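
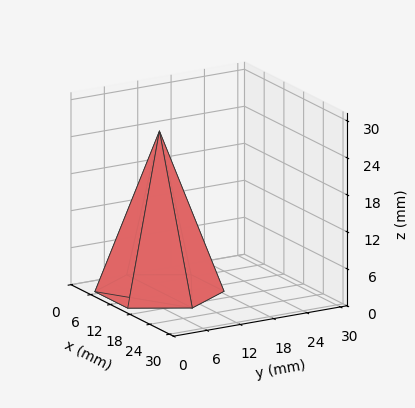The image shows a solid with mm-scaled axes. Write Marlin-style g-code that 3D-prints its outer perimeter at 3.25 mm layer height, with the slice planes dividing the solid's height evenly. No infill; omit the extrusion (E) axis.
Reading the render: the shape is a regular 6-sided pyramid, base circumscribed radius ≈ 10 mm, apex at z ≈ 26 mm (dimensions read to the nearest mm from the axis ticks). For the g-code, the solid's height is divided into equal slices at the stated Δz and each level perimeter traced with G1 moves after a G0 lift.

; perimeter-only toolpath
G21 ; units = mm
G90 ; absolute positioning
G28 ; home
; layer 1
G0 Z3.25
G0 X18.75 Y10.00
G1 X14.38 Y17.58
G1 X5.62 Y17.58
G1 X1.25 Y10.00
G1 X5.62 Y2.42
G1 X14.38 Y2.42
G1 X18.75 Y10.00
; layer 2
G0 Z6.50
G0 X17.50 Y10.00
G1 X13.75 Y16.50
G1 X6.25 Y16.50
G1 X2.50 Y10.00
G1 X6.25 Y3.50
G1 X13.75 Y3.50
G1 X17.50 Y10.00
; layer 3
G0 Z9.75
G0 X16.25 Y10.00
G1 X13.12 Y15.41
G1 X6.88 Y15.41
G1 X3.75 Y10.00
G1 X6.88 Y4.59
G1 X13.12 Y4.59
G1 X16.25 Y10.00
; layer 4
G0 Z13.00
G0 X15.00 Y10.00
G1 X12.50 Y14.33
G1 X7.50 Y14.33
G1 X5.00 Y10.00
G1 X7.50 Y5.67
G1 X12.50 Y5.67
G1 X15.00 Y10.00
; layer 5
G0 Z16.25
G0 X13.75 Y10.00
G1 X11.88 Y13.25
G1 X8.12 Y13.25
G1 X6.25 Y10.00
G1 X8.12 Y6.75
G1 X11.88 Y6.75
G1 X13.75 Y10.00
; layer 6
G0 Z19.50
G0 X12.50 Y10.00
G1 X11.25 Y12.16
G1 X8.75 Y12.16
G1 X7.50 Y10.00
G1 X8.75 Y7.83
G1 X11.25 Y7.83
G1 X12.50 Y10.00
; layer 7
G0 Z22.75
G0 X11.25 Y10.00
G1 X10.62 Y11.08
G1 X9.38 Y11.08
G1 X8.75 Y10.00
G1 X9.38 Y8.92
G1 X10.62 Y8.92
G1 X11.25 Y10.00
M2 ; end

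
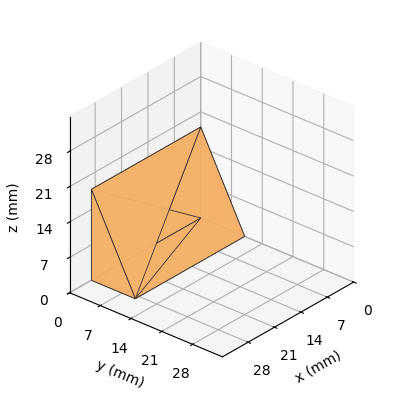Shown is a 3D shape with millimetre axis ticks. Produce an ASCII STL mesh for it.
Reading the render: the shape is a wedge (ramp): 29 × 10 mm base, rising to 18 mm along the y=0 edge and sloping linearly to z=0 at y=10 (dimensions read to the nearest mm from the axis ticks). For the STL, each face is triangulated and given an outward normal.

solid part
  facet normal 0.0000 0.0000 -1.0000
    outer loop
      vertex 29.00 10.00 0.00
      vertex 29.00 0.00 0.00
      vertex 0.00 0.00 0.00
    endloop
  endfacet
  facet normal 0.0000 0.0000 -1.0000
    outer loop
      vertex 0.00 10.00 0.00
      vertex 29.00 10.00 0.00
      vertex 0.00 0.00 0.00
    endloop
  endfacet
  facet normal 0.0000 -1.0000 0.0000
    outer loop
      vertex 0.00 0.00 0.00
      vertex 29.00 0.00 0.00
      vertex 29.00 0.00 18.00
    endloop
  endfacet
  facet normal 0.0000 -1.0000 0.0000
    outer loop
      vertex 0.00 0.00 0.00
      vertex 29.00 0.00 18.00
      vertex 0.00 0.00 18.00
    endloop
  endfacet
  facet normal 0.0000 0.8742 0.4856
    outer loop
      vertex 0.00 0.00 18.00
      vertex 29.00 0.00 18.00
      vertex 29.00 10.00 0.00
    endloop
  endfacet
  facet normal 0.0000 0.8742 0.4856
    outer loop
      vertex 0.00 0.00 18.00
      vertex 29.00 10.00 0.00
      vertex 0.00 10.00 0.00
    endloop
  endfacet
  facet normal -1.0000 0.0000 0.0000
    outer loop
      vertex 0.00 0.00 18.00
      vertex 0.00 10.00 0.00
      vertex 0.00 0.00 0.00
    endloop
  endfacet
  facet normal 1.0000 0.0000 0.0000
    outer loop
      vertex 29.00 0.00 0.00
      vertex 29.00 10.00 0.00
      vertex 29.00 0.00 18.00
    endloop
  endfacet
endsolid part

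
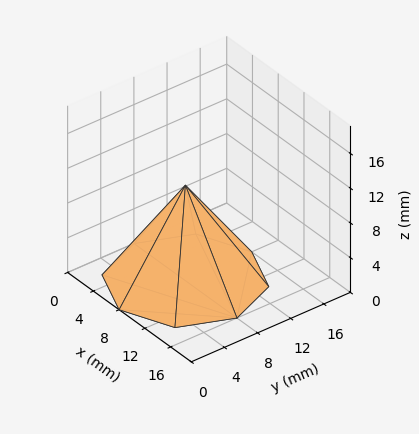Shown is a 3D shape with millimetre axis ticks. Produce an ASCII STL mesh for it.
Reading the render: the shape is a regular 8-sided pyramid, base circumscribed radius ≈ 8 mm, apex at z ≈ 11 mm (dimensions read to the nearest mm from the axis ticks). For the STL, each face is triangulated and given an outward normal.

solid part
  facet normal 0.0000 0.0000 -1.0000
    outer loop
      vertex 8.00 16.00 0.00
      vertex 13.66 13.66 0.00
      vertex 16.00 8.00 0.00
    endloop
  endfacet
  facet normal 0.0000 0.0000 -1.0000
    outer loop
      vertex 2.34 13.66 0.00
      vertex 8.00 16.00 0.00
      vertex 16.00 8.00 0.00
    endloop
  endfacet
  facet normal 0.0000 0.0000 -1.0000
    outer loop
      vertex 0.00 8.00 0.00
      vertex 2.34 13.66 0.00
      vertex 16.00 8.00 0.00
    endloop
  endfacet
  facet normal 0.0000 0.0000 -1.0000
    outer loop
      vertex 2.34 2.34 0.00
      vertex 0.00 8.00 0.00
      vertex 16.00 8.00 0.00
    endloop
  endfacet
  facet normal 0.0000 0.0000 -1.0000
    outer loop
      vertex 8.00 0.00 0.00
      vertex 2.34 2.34 0.00
      vertex 16.00 8.00 0.00
    endloop
  endfacet
  facet normal 0.0000 0.0000 -1.0000
    outer loop
      vertex 13.66 2.34 0.00
      vertex 8.00 0.00 0.00
      vertex 16.00 8.00 0.00
    endloop
  endfacet
  facet normal 0.7670 0.3171 0.5578
    outer loop
      vertex 16.00 8.00 0.00
      vertex 13.66 13.66 0.00
      vertex 8.00 8.00 11.00
    endloop
  endfacet
  facet normal 0.3171 0.7670 0.5578
    outer loop
      vertex 13.66 13.66 0.00
      vertex 8.00 16.00 0.00
      vertex 8.00 8.00 11.00
    endloop
  endfacet
  facet normal -0.3171 0.7670 0.5578
    outer loop
      vertex 8.00 16.00 0.00
      vertex 2.34 13.66 0.00
      vertex 8.00 8.00 11.00
    endloop
  endfacet
  facet normal -0.7670 0.3171 0.5578
    outer loop
      vertex 2.34 13.66 0.00
      vertex 0.00 8.00 0.00
      vertex 8.00 8.00 11.00
    endloop
  endfacet
  facet normal -0.7670 -0.3171 0.5578
    outer loop
      vertex 0.00 8.00 0.00
      vertex 2.34 2.34 0.00
      vertex 8.00 8.00 11.00
    endloop
  endfacet
  facet normal -0.3171 -0.7670 0.5578
    outer loop
      vertex 2.34 2.34 0.00
      vertex 8.00 0.00 0.00
      vertex 8.00 8.00 11.00
    endloop
  endfacet
  facet normal 0.3171 -0.7670 0.5578
    outer loop
      vertex 8.00 0.00 0.00
      vertex 13.66 2.34 0.00
      vertex 8.00 8.00 11.00
    endloop
  endfacet
  facet normal 0.7670 -0.3171 0.5578
    outer loop
      vertex 13.66 2.34 0.00
      vertex 16.00 8.00 0.00
      vertex 8.00 8.00 11.00
    endloop
  endfacet
endsolid part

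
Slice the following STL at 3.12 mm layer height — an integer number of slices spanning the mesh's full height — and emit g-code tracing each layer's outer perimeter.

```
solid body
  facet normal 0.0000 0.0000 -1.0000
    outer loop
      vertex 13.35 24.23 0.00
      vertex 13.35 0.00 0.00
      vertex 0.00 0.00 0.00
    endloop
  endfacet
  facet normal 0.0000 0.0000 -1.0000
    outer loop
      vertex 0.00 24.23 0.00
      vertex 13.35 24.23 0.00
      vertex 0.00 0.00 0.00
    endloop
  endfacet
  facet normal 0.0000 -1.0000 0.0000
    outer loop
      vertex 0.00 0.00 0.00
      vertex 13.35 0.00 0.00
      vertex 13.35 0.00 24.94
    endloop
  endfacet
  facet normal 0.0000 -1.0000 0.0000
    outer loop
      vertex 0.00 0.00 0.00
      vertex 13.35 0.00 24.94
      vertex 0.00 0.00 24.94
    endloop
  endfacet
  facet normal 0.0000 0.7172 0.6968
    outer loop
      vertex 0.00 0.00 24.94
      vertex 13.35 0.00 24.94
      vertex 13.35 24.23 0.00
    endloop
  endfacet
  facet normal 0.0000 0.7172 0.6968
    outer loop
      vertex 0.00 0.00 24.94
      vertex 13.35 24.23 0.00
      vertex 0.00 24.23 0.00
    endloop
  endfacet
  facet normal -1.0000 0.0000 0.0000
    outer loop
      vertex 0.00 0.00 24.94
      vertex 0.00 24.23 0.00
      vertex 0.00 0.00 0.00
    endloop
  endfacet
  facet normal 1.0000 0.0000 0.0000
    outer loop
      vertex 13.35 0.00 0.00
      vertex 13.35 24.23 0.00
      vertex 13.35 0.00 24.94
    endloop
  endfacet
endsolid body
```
; perimeter-only toolpath
G21 ; units = mm
G90 ; absolute positioning
G28 ; home
; layer 1
G0 Z3.12
G0 X0.00 Y0.00
G1 X13.35 Y0.00
G1 X13.35 Y21.20
G1 X0.00 Y21.20
G1 X0.00 Y0.00
; layer 2
G0 Z6.24
G0 X0.00 Y0.00
G1 X13.35 Y0.00
G1 X13.35 Y18.17
G1 X0.00 Y18.17
G1 X0.00 Y0.00
; layer 3
G0 Z9.35
G0 X0.00 Y0.00
G1 X13.35 Y0.00
G1 X13.35 Y15.14
G1 X0.00 Y15.14
G1 X0.00 Y0.00
; layer 4
G0 Z12.47
G0 X0.00 Y0.00
G1 X13.35 Y0.00
G1 X13.35 Y12.12
G1 X0.00 Y12.12
G1 X0.00 Y0.00
; layer 5
G0 Z15.59
G0 X0.00 Y0.00
G1 X13.35 Y0.00
G1 X13.35 Y9.09
G1 X0.00 Y9.09
G1 X0.00 Y0.00
; layer 6
G0 Z18.71
G0 X0.00 Y0.00
G1 X13.35 Y0.00
G1 X13.35 Y6.06
G1 X0.00 Y6.06
G1 X0.00 Y0.00
; layer 7
G0 Z21.82
G0 X0.00 Y0.00
G1 X13.35 Y0.00
G1 X13.35 Y3.03
G1 X0.00 Y3.03
G1 X0.00 Y0.00
M2 ; end

The solid is a wedge (ramp): 13.3 × 24.2 mm base, rising to 24.9 mm along the y=0 edge and sloping linearly to z=0 at y=24.2. Slicing at Δz = 3.12 mm — 8 equal slices spanning the solid's height, so layer i sits at z = i·h/8 — gives 7 non-empty perimeters. Each is a 4-segment closed polygon; G0 lifts to the layer z and rapids to the start vertex, then G1 traces the edges. The cross-section shrinks linearly with z (the slice at the apex is degenerate and omitted).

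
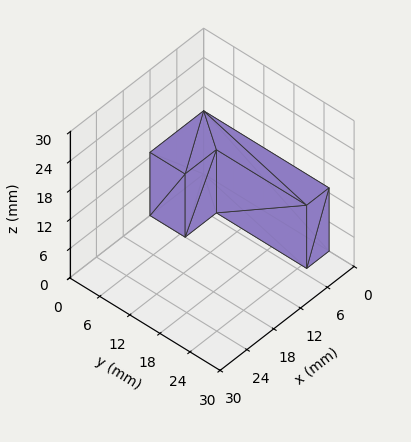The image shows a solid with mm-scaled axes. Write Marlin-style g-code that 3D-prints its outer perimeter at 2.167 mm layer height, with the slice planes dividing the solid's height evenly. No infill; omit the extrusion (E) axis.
Reading the render: the shape is an L-shaped prism: outer 12 × 25 mm, arm thicknesses ≈ 7 mm (horizontal) and 5 mm (vertical), extruded 13 mm in z (dimensions read to the nearest mm from the axis ticks). For the g-code, the solid's height is divided into equal slices at the stated Δz and each level perimeter traced with G1 moves after a G0 lift.

; perimeter-only toolpath
G21 ; units = mm
G90 ; absolute positioning
G28 ; home
; layer 1
G0 Z2.167
G0 X0.000 Y0.000
G1 X12.000 Y0.000
G1 X12.000 Y7.000
G1 X5.000 Y7.000
G1 X5.000 Y25.000
G1 X0.000 Y25.000
G1 X0.000 Y0.000
; layer 2
G0 Z4.333
G0 X0.000 Y0.000
G1 X12.000 Y0.000
G1 X12.000 Y7.000
G1 X5.000 Y7.000
G1 X5.000 Y25.000
G1 X0.000 Y25.000
G1 X0.000 Y0.000
; layer 3
G0 Z6.500
G0 X0.000 Y0.000
G1 X12.000 Y0.000
G1 X12.000 Y7.000
G1 X5.000 Y7.000
G1 X5.000 Y25.000
G1 X0.000 Y25.000
G1 X0.000 Y0.000
; layer 4
G0 Z8.667
G0 X0.000 Y0.000
G1 X12.000 Y0.000
G1 X12.000 Y7.000
G1 X5.000 Y7.000
G1 X5.000 Y25.000
G1 X0.000 Y25.000
G1 X0.000 Y0.000
; layer 5
G0 Z10.833
G0 X0.000 Y0.000
G1 X12.000 Y0.000
G1 X12.000 Y7.000
G1 X5.000 Y7.000
G1 X5.000 Y25.000
G1 X0.000 Y25.000
G1 X0.000 Y0.000
; layer 6
G0 Z13.000
G0 X0.000 Y0.000
G1 X12.000 Y0.000
G1 X12.000 Y7.000
G1 X5.000 Y7.000
G1 X5.000 Y25.000
G1 X0.000 Y25.000
G1 X0.000 Y0.000
M2 ; end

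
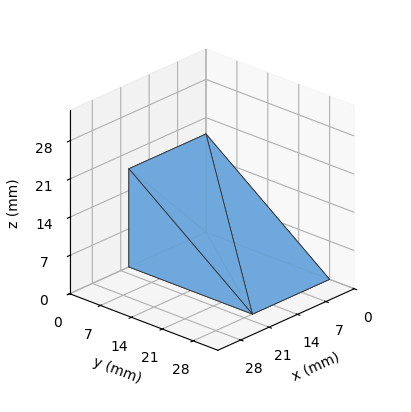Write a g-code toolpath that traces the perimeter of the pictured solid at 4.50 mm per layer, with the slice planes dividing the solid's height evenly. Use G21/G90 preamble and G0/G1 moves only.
Reading the render: the shape is a wedge (ramp): 19 × 28 mm base, rising to 18 mm along the y=0 edge and sloping linearly to z=0 at y=28 (dimensions read to the nearest mm from the axis ticks). For the g-code, the solid's height is divided into equal slices at the stated Δz and each level perimeter traced with G1 moves after a G0 lift.

; perimeter-only toolpath
G21 ; units = mm
G90 ; absolute positioning
G28 ; home
; layer 1
G0 Z4.50
G0 X0.00 Y0.00
G1 X19.00 Y0.00
G1 X19.00 Y21.00
G1 X0.00 Y21.00
G1 X0.00 Y0.00
; layer 2
G0 Z9.00
G0 X0.00 Y0.00
G1 X19.00 Y0.00
G1 X19.00 Y14.00
G1 X0.00 Y14.00
G1 X0.00 Y0.00
; layer 3
G0 Z13.50
G0 X0.00 Y0.00
G1 X19.00 Y0.00
G1 X19.00 Y7.00
G1 X0.00 Y7.00
G1 X0.00 Y0.00
M2 ; end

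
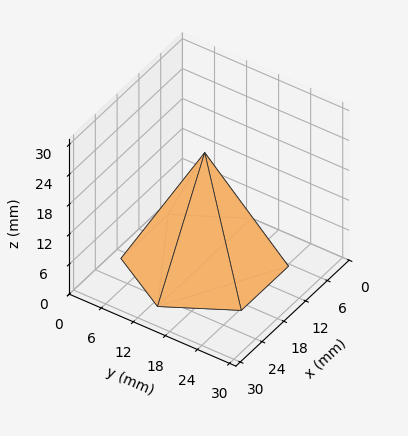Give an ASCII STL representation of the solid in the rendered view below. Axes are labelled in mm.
Reading the render: the shape is a regular 6-sided pyramid, base circumscribed radius ≈ 13 mm, apex at z ≈ 22 mm (dimensions read to the nearest mm from the axis ticks). For the STL, each face is triangulated and given an outward normal.

solid part
  facet normal 0.0000 0.0000 -1.0000
    outer loop
      vertex 6.50 24.26 0.00
      vertex 19.50 24.26 0.00
      vertex 26.00 13.00 0.00
    endloop
  endfacet
  facet normal 0.0000 0.0000 -1.0000
    outer loop
      vertex 0.00 13.00 0.00
      vertex 6.50 24.26 0.00
      vertex 26.00 13.00 0.00
    endloop
  endfacet
  facet normal 0.0000 0.0000 -1.0000
    outer loop
      vertex 6.50 1.74 0.00
      vertex 0.00 13.00 0.00
      vertex 26.00 13.00 0.00
    endloop
  endfacet
  facet normal 0.0000 0.0000 -1.0000
    outer loop
      vertex 19.50 1.74 0.00
      vertex 6.50 1.74 0.00
      vertex 26.00 13.00 0.00
    endloop
  endfacet
  facet normal 0.7710 0.4451 0.4556
    outer loop
      vertex 26.00 13.00 0.00
      vertex 19.50 24.26 0.00
      vertex 13.00 13.00 22.00
    endloop
  endfacet
  facet normal 0.0000 0.8902 0.4556
    outer loop
      vertex 19.50 24.26 0.00
      vertex 6.50 24.26 0.00
      vertex 13.00 13.00 22.00
    endloop
  endfacet
  facet normal -0.7710 0.4451 0.4556
    outer loop
      vertex 6.50 24.26 0.00
      vertex 0.00 13.00 0.00
      vertex 13.00 13.00 22.00
    endloop
  endfacet
  facet normal -0.7710 -0.4451 0.4556
    outer loop
      vertex 0.00 13.00 0.00
      vertex 6.50 1.74 0.00
      vertex 13.00 13.00 22.00
    endloop
  endfacet
  facet normal 0.0000 -0.8902 0.4556
    outer loop
      vertex 6.50 1.74 0.00
      vertex 19.50 1.74 0.00
      vertex 13.00 13.00 22.00
    endloop
  endfacet
  facet normal 0.7710 -0.4451 0.4556
    outer loop
      vertex 19.50 1.74 0.00
      vertex 26.00 13.00 0.00
      vertex 13.00 13.00 22.00
    endloop
  endfacet
endsolid part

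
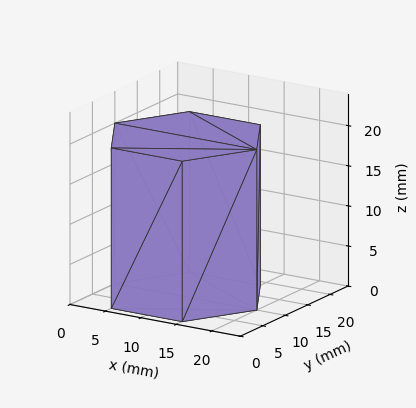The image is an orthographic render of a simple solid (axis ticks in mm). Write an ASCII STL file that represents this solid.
Reading the render: the shape is a regular 6-sided prism (a cylinder approximated with 6 flat sides), circumscribed radius ≈ 10 mm, height ≈ 20 mm (dimensions read to the nearest mm from the axis ticks). For the STL, each face is triangulated and given an outward normal.

solid part
  facet normal 0.0000 0.0000 -1.0000
    outer loop
      vertex 5.0 18.7 0.0
      vertex 15.0 18.7 0.0
      vertex 20.0 10.0 0.0
    endloop
  endfacet
  facet normal 0.0000 0.0000 -1.0000
    outer loop
      vertex 0.0 10.0 0.0
      vertex 5.0 18.7 0.0
      vertex 20.0 10.0 0.0
    endloop
  endfacet
  facet normal 0.0000 0.0000 -1.0000
    outer loop
      vertex 5.0 1.3 0.0
      vertex 0.0 10.0 0.0
      vertex 20.0 10.0 0.0
    endloop
  endfacet
  facet normal 0.0000 0.0000 -1.0000
    outer loop
      vertex 15.0 1.3 0.0
      vertex 5.0 1.3 0.0
      vertex 20.0 10.0 0.0
    endloop
  endfacet
  facet normal 0.0000 0.0000 1.0000
    outer loop
      vertex 20.0 10.0 20.0
      vertex 15.0 18.7 20.0
      vertex 5.0 18.7 20.0
    endloop
  endfacet
  facet normal 0.0000 0.0000 1.0000
    outer loop
      vertex 20.0 10.0 20.0
      vertex 5.0 18.7 20.0
      vertex 0.0 10.0 20.0
    endloop
  endfacet
  facet normal 0.0000 0.0000 1.0000
    outer loop
      vertex 20.0 10.0 20.0
      vertex 0.0 10.0 20.0
      vertex 5.0 1.3 20.0
    endloop
  endfacet
  facet normal 0.0000 0.0000 1.0000
    outer loop
      vertex 20.0 10.0 20.0
      vertex 5.0 1.3 20.0
      vertex 15.0 1.3 20.0
    endloop
  endfacet
  facet normal 0.8670 0.4983 0.0000
    outer loop
      vertex 20.0 10.0 0.0
      vertex 15.0 18.7 0.0
      vertex 15.0 18.7 20.0
    endloop
  endfacet
  facet normal 0.8670 0.4983 0.0000
    outer loop
      vertex 20.0 10.0 0.0
      vertex 15.0 18.7 20.0
      vertex 20.0 10.0 20.0
    endloop
  endfacet
  facet normal 0.0000 1.0000 0.0000
    outer loop
      vertex 15.0 18.7 0.0
      vertex 5.0 18.7 0.0
      vertex 5.0 18.7 20.0
    endloop
  endfacet
  facet normal 0.0000 1.0000 0.0000
    outer loop
      vertex 15.0 18.7 0.0
      vertex 5.0 18.7 20.0
      vertex 15.0 18.7 20.0
    endloop
  endfacet
  facet normal -0.8670 0.4983 0.0000
    outer loop
      vertex 5.0 18.7 0.0
      vertex 0.0 10.0 0.0
      vertex 0.0 10.0 20.0
    endloop
  endfacet
  facet normal -0.8670 0.4983 0.0000
    outer loop
      vertex 5.0 18.7 0.0
      vertex 0.0 10.0 20.0
      vertex 5.0 18.7 20.0
    endloop
  endfacet
  facet normal -0.8670 -0.4983 0.0000
    outer loop
      vertex 0.0 10.0 0.0
      vertex 5.0 1.3 0.0
      vertex 5.0 1.3 20.0
    endloop
  endfacet
  facet normal -0.8670 -0.4983 0.0000
    outer loop
      vertex 0.0 10.0 0.0
      vertex 5.0 1.3 20.0
      vertex 0.0 10.0 20.0
    endloop
  endfacet
  facet normal 0.0000 -1.0000 0.0000
    outer loop
      vertex 5.0 1.3 0.0
      vertex 15.0 1.3 0.0
      vertex 15.0 1.3 20.0
    endloop
  endfacet
  facet normal 0.0000 -1.0000 0.0000
    outer loop
      vertex 5.0 1.3 0.0
      vertex 15.0 1.3 20.0
      vertex 5.0 1.3 20.0
    endloop
  endfacet
  facet normal 0.8670 -0.4983 0.0000
    outer loop
      vertex 15.0 1.3 0.0
      vertex 20.0 10.0 0.0
      vertex 20.0 10.0 20.0
    endloop
  endfacet
  facet normal 0.8670 -0.4983 0.0000
    outer loop
      vertex 15.0 1.3 0.0
      vertex 20.0 10.0 20.0
      vertex 15.0 1.3 20.0
    endloop
  endfacet
endsolid part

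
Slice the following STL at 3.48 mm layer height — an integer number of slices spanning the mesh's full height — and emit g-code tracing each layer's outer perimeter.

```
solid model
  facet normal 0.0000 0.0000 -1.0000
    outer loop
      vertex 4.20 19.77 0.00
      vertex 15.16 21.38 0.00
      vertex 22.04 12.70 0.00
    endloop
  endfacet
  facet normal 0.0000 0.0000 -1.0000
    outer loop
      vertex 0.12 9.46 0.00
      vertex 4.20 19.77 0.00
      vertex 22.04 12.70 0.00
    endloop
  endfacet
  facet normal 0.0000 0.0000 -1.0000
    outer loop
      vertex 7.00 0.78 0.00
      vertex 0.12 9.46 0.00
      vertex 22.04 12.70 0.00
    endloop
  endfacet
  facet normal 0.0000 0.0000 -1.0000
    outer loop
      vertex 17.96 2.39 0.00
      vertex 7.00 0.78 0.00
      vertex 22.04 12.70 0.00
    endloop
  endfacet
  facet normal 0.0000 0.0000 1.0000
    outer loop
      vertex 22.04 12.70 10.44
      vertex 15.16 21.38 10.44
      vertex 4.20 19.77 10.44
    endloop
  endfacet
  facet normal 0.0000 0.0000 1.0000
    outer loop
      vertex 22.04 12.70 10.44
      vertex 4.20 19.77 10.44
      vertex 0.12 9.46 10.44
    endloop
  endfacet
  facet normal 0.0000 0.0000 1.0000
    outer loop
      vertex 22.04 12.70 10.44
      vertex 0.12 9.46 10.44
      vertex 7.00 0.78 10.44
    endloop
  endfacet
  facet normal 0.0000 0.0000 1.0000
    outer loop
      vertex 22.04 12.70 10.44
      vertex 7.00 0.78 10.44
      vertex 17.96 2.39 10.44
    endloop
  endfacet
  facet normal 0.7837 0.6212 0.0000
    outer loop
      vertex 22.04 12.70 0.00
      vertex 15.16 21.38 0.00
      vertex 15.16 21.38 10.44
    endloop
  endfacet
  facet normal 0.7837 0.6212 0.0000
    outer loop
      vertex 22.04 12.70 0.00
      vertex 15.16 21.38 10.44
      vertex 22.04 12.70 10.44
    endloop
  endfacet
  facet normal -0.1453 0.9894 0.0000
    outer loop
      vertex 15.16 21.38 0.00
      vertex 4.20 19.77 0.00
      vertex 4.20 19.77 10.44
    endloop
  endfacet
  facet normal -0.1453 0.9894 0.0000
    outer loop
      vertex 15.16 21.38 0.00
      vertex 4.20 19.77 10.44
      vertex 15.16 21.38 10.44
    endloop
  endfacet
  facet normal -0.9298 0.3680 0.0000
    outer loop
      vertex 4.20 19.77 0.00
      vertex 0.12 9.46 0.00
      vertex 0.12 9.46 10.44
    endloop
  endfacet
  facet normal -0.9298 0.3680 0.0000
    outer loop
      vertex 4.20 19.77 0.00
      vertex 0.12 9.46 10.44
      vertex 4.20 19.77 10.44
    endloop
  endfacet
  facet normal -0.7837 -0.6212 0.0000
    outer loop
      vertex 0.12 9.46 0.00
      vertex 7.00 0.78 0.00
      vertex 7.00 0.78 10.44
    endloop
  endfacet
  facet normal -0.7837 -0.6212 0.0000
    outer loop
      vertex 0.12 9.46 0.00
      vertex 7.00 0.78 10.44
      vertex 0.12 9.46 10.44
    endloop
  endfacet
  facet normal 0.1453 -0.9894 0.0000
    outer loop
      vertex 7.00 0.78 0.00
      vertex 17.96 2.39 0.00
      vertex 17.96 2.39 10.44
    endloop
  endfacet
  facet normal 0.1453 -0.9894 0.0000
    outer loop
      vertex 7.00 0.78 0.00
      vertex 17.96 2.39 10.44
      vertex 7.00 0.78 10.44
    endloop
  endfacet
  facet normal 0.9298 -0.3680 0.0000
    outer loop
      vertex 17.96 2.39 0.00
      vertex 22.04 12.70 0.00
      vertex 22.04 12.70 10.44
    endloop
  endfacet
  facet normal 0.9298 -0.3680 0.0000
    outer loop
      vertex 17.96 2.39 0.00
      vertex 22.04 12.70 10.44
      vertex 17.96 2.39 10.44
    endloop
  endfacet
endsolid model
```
; perimeter-only toolpath
G21 ; units = mm
G90 ; absolute positioning
G28 ; home
; layer 1
G0 Z3.48
G0 X22.04 Y12.70
G1 X15.16 Y21.38
G1 X4.20 Y19.77
G1 X0.12 Y9.46
G1 X7.00 Y0.78
G1 X17.96 Y2.39
G1 X22.04 Y12.70
; layer 2
G0 Z6.96
G0 X22.04 Y12.70
G1 X15.16 Y21.38
G1 X4.20 Y19.77
G1 X0.12 Y9.46
G1 X7.00 Y0.78
G1 X17.96 Y2.39
G1 X22.04 Y12.70
; layer 3
G0 Z10.44
G0 X22.04 Y12.70
G1 X15.16 Y21.38
G1 X4.20 Y19.77
G1 X0.12 Y9.46
G1 X7.00 Y0.78
G1 X17.96 Y2.39
G1 X22.04 Y12.70
M2 ; end

The solid is a regular 6-sided prism (a cylinder approximated with 6 flat sides), circumscribed radius ≈ 11.1 mm, height ≈ 10.4 mm. Slicing at Δz = 3.48 mm — 3 equal slices spanning the solid's height, so layer i sits at z = i·h/3 — gives 3 non-empty perimeters. Each is a 6-segment closed polygon; G0 lifts to the layer z and rapids to the start vertex, then G1 traces the edges.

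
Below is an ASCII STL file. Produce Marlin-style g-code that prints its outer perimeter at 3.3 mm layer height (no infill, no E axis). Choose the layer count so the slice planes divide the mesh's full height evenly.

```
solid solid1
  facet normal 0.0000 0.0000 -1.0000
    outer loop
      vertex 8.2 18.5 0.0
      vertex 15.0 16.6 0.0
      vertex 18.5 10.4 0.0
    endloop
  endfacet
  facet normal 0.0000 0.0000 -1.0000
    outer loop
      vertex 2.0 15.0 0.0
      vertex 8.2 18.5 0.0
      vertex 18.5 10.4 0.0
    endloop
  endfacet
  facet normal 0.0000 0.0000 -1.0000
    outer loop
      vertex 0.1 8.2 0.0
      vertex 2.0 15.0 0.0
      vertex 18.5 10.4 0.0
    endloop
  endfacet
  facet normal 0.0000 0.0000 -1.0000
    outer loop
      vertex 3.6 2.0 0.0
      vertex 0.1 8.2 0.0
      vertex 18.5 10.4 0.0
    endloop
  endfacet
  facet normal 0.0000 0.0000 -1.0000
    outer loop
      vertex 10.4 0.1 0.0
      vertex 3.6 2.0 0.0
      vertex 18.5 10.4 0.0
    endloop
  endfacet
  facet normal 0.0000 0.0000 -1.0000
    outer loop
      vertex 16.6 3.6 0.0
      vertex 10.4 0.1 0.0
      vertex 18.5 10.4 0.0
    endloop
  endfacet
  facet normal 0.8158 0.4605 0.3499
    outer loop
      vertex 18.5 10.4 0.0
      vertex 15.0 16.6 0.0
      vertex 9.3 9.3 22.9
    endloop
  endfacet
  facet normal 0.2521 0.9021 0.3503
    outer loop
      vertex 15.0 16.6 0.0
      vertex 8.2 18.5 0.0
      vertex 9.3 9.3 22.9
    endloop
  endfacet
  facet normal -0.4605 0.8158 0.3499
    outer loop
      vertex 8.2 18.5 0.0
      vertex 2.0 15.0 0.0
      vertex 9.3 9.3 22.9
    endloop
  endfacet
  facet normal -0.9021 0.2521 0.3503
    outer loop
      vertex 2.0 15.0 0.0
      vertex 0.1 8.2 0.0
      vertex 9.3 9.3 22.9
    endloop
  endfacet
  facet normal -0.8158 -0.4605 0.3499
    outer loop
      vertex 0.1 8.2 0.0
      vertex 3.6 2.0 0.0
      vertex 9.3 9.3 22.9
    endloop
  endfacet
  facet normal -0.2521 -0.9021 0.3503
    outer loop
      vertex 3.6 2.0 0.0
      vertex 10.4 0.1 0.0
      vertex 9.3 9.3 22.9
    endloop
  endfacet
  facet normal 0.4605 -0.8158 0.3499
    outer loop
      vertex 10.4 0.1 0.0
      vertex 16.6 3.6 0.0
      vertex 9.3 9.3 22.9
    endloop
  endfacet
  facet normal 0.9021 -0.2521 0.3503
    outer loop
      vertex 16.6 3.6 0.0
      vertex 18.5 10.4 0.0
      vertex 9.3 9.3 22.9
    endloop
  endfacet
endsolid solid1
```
; perimeter-only toolpath
G21 ; units = mm
G90 ; absolute positioning
G28 ; home
; layer 1
G0 Z3.3
G0 X17.2 Y10.2
G1 X14.2 Y15.6
G1 X8.4 Y17.2
G1 X3.0 Y14.2
G1 X1.4 Y8.4
G1 X4.4 Y3.0
G1 X10.2 Y1.4
G1 X15.6 Y4.4
G1 X17.2 Y10.2
; layer 2
G0 Z6.5
G0 X15.9 Y10.1
G1 X13.4 Y14.5
G1 X8.5 Y15.9
G1 X4.1 Y13.4
G1 X2.7 Y8.5
G1 X5.2 Y4.1
G1 X10.1 Y2.7
G1 X14.5 Y5.2
G1 X15.9 Y10.1
; layer 3
G0 Z9.8
G0 X14.6 Y9.9
G1 X12.6 Y13.5
G1 X8.7 Y14.6
G1 X5.1 Y12.6
G1 X4.0 Y8.7
G1 X6.0 Y5.1
G1 X9.9 Y4.0
G1 X13.5 Y6.0
G1 X14.6 Y9.9
; layer 4
G0 Z13.1
G0 X13.2 Y9.8
G1 X11.7 Y12.4
G1 X8.8 Y13.2
G1 X6.2 Y11.7
G1 X5.4 Y8.8
G1 X6.9 Y6.2
G1 X9.8 Y5.4
G1 X12.4 Y6.9
G1 X13.2 Y9.8
; layer 5
G0 Z16.4
G0 X11.9 Y9.6
G1 X10.9 Y11.4
G1 X9.0 Y11.9
G1 X7.2 Y10.9
G1 X6.7 Y9.0
G1 X7.7 Y7.2
G1 X9.6 Y6.7
G1 X11.4 Y7.7
G1 X11.9 Y9.6
; layer 6
G0 Z19.6
G0 X10.6 Y9.5
G1 X10.1 Y10.3
G1 X9.1 Y10.6
G1 X8.3 Y10.1
G1 X8.0 Y9.1
G1 X8.5 Y8.3
G1 X9.5 Y8.0
G1 X10.3 Y8.5
G1 X10.6 Y9.5
M2 ; end

The solid is a regular 8-sided pyramid, base circumscribed radius ≈ 9.3 mm, apex at z ≈ 22.9 mm. Slicing at Δz = 3.3 mm — 7 equal slices spanning the solid's height, so layer i sits at z = i·h/7 — gives 6 non-empty perimeters. Each is a 8-segment closed polygon; G0 lifts to the layer z and rapids to the start vertex, then G1 traces the edges. The cross-section shrinks linearly with z (the slice at the apex is degenerate and omitted).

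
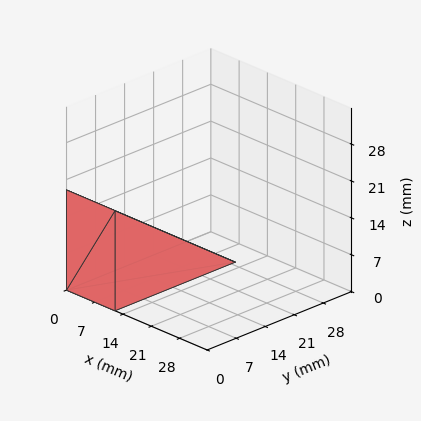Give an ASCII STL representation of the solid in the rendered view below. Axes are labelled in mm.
Reading the render: the shape is a wedge (ramp): 12 × 29 mm base, rising to 19 mm along the y=0 edge and sloping linearly to z=0 at y=29 (dimensions read to the nearest mm from the axis ticks). For the STL, each face is triangulated and given an outward normal.

solid part
  facet normal 0.0000 0.0000 -1.0000
    outer loop
      vertex 12.00 29.00 0.00
      vertex 12.00 0.00 0.00
      vertex 0.00 0.00 0.00
    endloop
  endfacet
  facet normal 0.0000 0.0000 -1.0000
    outer loop
      vertex 0.00 29.00 0.00
      vertex 12.00 29.00 0.00
      vertex 0.00 0.00 0.00
    endloop
  endfacet
  facet normal 0.0000 -1.0000 0.0000
    outer loop
      vertex 0.00 0.00 0.00
      vertex 12.00 0.00 0.00
      vertex 12.00 0.00 19.00
    endloop
  endfacet
  facet normal 0.0000 -1.0000 0.0000
    outer loop
      vertex 0.00 0.00 0.00
      vertex 12.00 0.00 19.00
      vertex 0.00 0.00 19.00
    endloop
  endfacet
  facet normal 0.0000 0.5480 0.8365
    outer loop
      vertex 0.00 0.00 19.00
      vertex 12.00 0.00 19.00
      vertex 12.00 29.00 0.00
    endloop
  endfacet
  facet normal 0.0000 0.5480 0.8365
    outer loop
      vertex 0.00 0.00 19.00
      vertex 12.00 29.00 0.00
      vertex 0.00 29.00 0.00
    endloop
  endfacet
  facet normal -1.0000 0.0000 0.0000
    outer loop
      vertex 0.00 0.00 19.00
      vertex 0.00 29.00 0.00
      vertex 0.00 0.00 0.00
    endloop
  endfacet
  facet normal 1.0000 0.0000 0.0000
    outer loop
      vertex 12.00 0.00 0.00
      vertex 12.00 29.00 0.00
      vertex 12.00 0.00 19.00
    endloop
  endfacet
endsolid part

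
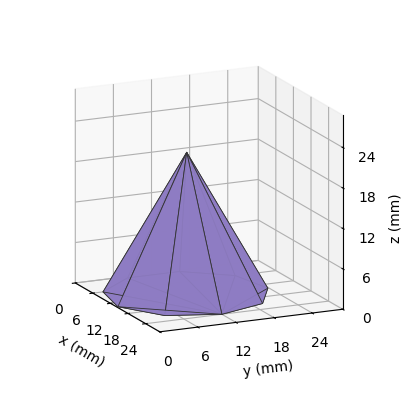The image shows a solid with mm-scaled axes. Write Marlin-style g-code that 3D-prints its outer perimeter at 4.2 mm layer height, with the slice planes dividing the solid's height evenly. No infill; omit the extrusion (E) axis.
Reading the render: the shape is a regular 9-sided pyramid, base circumscribed radius ≈ 12 mm, apex at z ≈ 21 mm (dimensions read to the nearest mm from the axis ticks). For the g-code, the solid's height is divided into equal slices at the stated Δz and each level perimeter traced with G1 moves after a G0 lift.

; perimeter-only toolpath
G21 ; units = mm
G90 ; absolute positioning
G28 ; home
; layer 1
G0 Z4.2
G0 X21.6 Y12.0
G1 X19.4 Y18.2
G1 X13.7 Y21.4
G1 X7.2 Y20.3
G1 X3.0 Y15.3
G1 X3.0 Y8.7
G1 X7.2 Y3.7
G1 X13.7 Y2.6
G1 X19.4 Y5.8
G1 X21.6 Y12.0
; layer 2
G0 Z8.4
G0 X19.2 Y12.0
G1 X17.5 Y16.6
G1 X13.3 Y19.1
G1 X8.4 Y18.2
G1 X5.2 Y14.5
G1 X5.2 Y9.5
G1 X8.4 Y5.8
G1 X13.3 Y4.9
G1 X17.5 Y7.4
G1 X19.2 Y12.0
; layer 3
G0 Z12.6
G0 X16.8 Y12.0
G1 X15.7 Y15.1
G1 X12.8 Y16.7
G1 X9.6 Y16.2
G1 X7.5 Y13.6
G1 X7.5 Y10.4
G1 X9.6 Y7.8
G1 X12.8 Y7.3
G1 X15.7 Y8.9
G1 X16.8 Y12.0
; layer 4
G0 Z16.8
G0 X14.4 Y12.0
G1 X13.8 Y13.5
G1 X12.4 Y14.4
G1 X10.8 Y14.1
G1 X9.7 Y12.8
G1 X9.7 Y11.2
G1 X10.8 Y9.9
G1 X12.4 Y9.6
G1 X13.8 Y10.5
G1 X14.4 Y12.0
M2 ; end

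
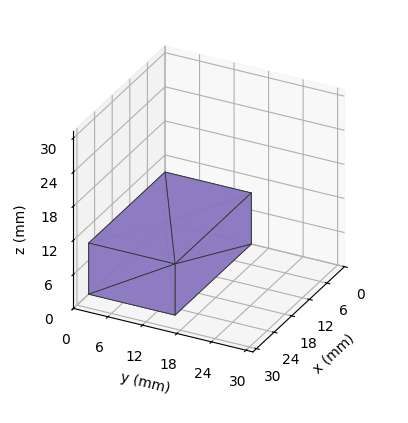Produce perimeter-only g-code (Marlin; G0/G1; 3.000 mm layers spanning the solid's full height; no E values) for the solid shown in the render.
Reading the render: the shape is a rectangular box, roughly 26 × 15 mm footprint and 9 mm tall (dimensions read to the nearest mm from the axis ticks). For the g-code, the solid's height is divided into equal slices at the stated Δz and each level perimeter traced with G1 moves after a G0 lift.

; perimeter-only toolpath
G21 ; units = mm
G90 ; absolute positioning
G28 ; home
; layer 1
G0 Z3.000
G0 X0.000 Y0.000
G1 X26.000 Y0.000
G1 X26.000 Y15.000
G1 X0.000 Y15.000
G1 X0.000 Y0.000
; layer 2
G0 Z6.000
G0 X0.000 Y0.000
G1 X26.000 Y0.000
G1 X26.000 Y15.000
G1 X0.000 Y15.000
G1 X0.000 Y0.000
; layer 3
G0 Z9.000
G0 X0.000 Y0.000
G1 X26.000 Y0.000
G1 X26.000 Y15.000
G1 X0.000 Y15.000
G1 X0.000 Y0.000
M2 ; end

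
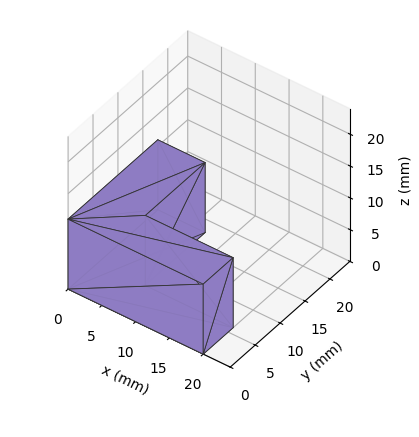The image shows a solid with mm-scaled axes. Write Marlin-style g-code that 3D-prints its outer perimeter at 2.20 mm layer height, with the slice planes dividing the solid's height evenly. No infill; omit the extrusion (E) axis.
Reading the render: the shape is an L-shaped prism: outer 20 × 18 mm, arm thicknesses ≈ 6 mm (horizontal) and 7 mm (vertical), extruded 11 mm in z (dimensions read to the nearest mm from the axis ticks). For the g-code, the solid's height is divided into equal slices at the stated Δz and each level perimeter traced with G1 moves after a G0 lift.

; perimeter-only toolpath
G21 ; units = mm
G90 ; absolute positioning
G28 ; home
; layer 1
G0 Z2.20
G0 X0.00 Y0.00
G1 X20.00 Y0.00
G1 X20.00 Y6.00
G1 X7.00 Y6.00
G1 X7.00 Y18.00
G1 X0.00 Y18.00
G1 X0.00 Y0.00
; layer 2
G0 Z4.40
G0 X0.00 Y0.00
G1 X20.00 Y0.00
G1 X20.00 Y6.00
G1 X7.00 Y6.00
G1 X7.00 Y18.00
G1 X0.00 Y18.00
G1 X0.00 Y0.00
; layer 3
G0 Z6.60
G0 X0.00 Y0.00
G1 X20.00 Y0.00
G1 X20.00 Y6.00
G1 X7.00 Y6.00
G1 X7.00 Y18.00
G1 X0.00 Y18.00
G1 X0.00 Y0.00
; layer 4
G0 Z8.80
G0 X0.00 Y0.00
G1 X20.00 Y0.00
G1 X20.00 Y6.00
G1 X7.00 Y6.00
G1 X7.00 Y18.00
G1 X0.00 Y18.00
G1 X0.00 Y0.00
; layer 5
G0 Z11.00
G0 X0.00 Y0.00
G1 X20.00 Y0.00
G1 X20.00 Y6.00
G1 X7.00 Y6.00
G1 X7.00 Y18.00
G1 X0.00 Y18.00
G1 X0.00 Y0.00
M2 ; end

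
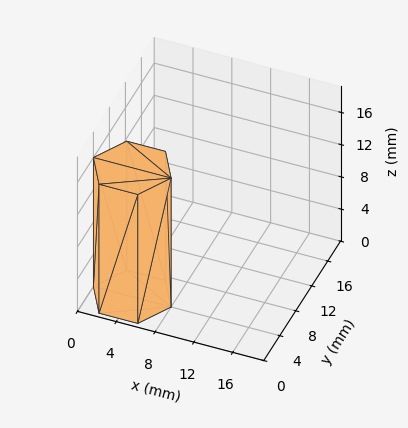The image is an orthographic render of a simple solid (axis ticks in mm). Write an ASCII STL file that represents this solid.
Reading the render: the shape is a regular 6-sided prism (a cylinder approximated with 6 flat sides), circumscribed radius ≈ 4 mm, height ≈ 16 mm (dimensions read to the nearest mm from the axis ticks). For the STL, each face is triangulated and given an outward normal.

solid part
  facet normal 0.0000 0.0000 -1.0000
    outer loop
      vertex 2.00 7.46 0.00
      vertex 6.00 7.46 0.00
      vertex 8.00 4.00 0.00
    endloop
  endfacet
  facet normal 0.0000 0.0000 -1.0000
    outer loop
      vertex 0.00 4.00 0.00
      vertex 2.00 7.46 0.00
      vertex 8.00 4.00 0.00
    endloop
  endfacet
  facet normal 0.0000 0.0000 -1.0000
    outer loop
      vertex 2.00 0.54 0.00
      vertex 0.00 4.00 0.00
      vertex 8.00 4.00 0.00
    endloop
  endfacet
  facet normal 0.0000 0.0000 -1.0000
    outer loop
      vertex 6.00 0.54 0.00
      vertex 2.00 0.54 0.00
      vertex 8.00 4.00 0.00
    endloop
  endfacet
  facet normal 0.0000 0.0000 1.0000
    outer loop
      vertex 8.00 4.00 16.00
      vertex 6.00 7.46 16.00
      vertex 2.00 7.46 16.00
    endloop
  endfacet
  facet normal 0.0000 0.0000 1.0000
    outer loop
      vertex 8.00 4.00 16.00
      vertex 2.00 7.46 16.00
      vertex 0.00 4.00 16.00
    endloop
  endfacet
  facet normal 0.0000 0.0000 1.0000
    outer loop
      vertex 8.00 4.00 16.00
      vertex 0.00 4.00 16.00
      vertex 2.00 0.54 16.00
    endloop
  endfacet
  facet normal 0.0000 0.0000 1.0000
    outer loop
      vertex 8.00 4.00 16.00
      vertex 2.00 0.54 16.00
      vertex 6.00 0.54 16.00
    endloop
  endfacet
  facet normal 0.8658 0.5004 0.0000
    outer loop
      vertex 8.00 4.00 0.00
      vertex 6.00 7.46 0.00
      vertex 6.00 7.46 16.00
    endloop
  endfacet
  facet normal 0.8658 0.5004 0.0000
    outer loop
      vertex 8.00 4.00 0.00
      vertex 6.00 7.46 16.00
      vertex 8.00 4.00 16.00
    endloop
  endfacet
  facet normal 0.0000 1.0000 0.0000
    outer loop
      vertex 6.00 7.46 0.00
      vertex 2.00 7.46 0.00
      vertex 2.00 7.46 16.00
    endloop
  endfacet
  facet normal 0.0000 1.0000 0.0000
    outer loop
      vertex 6.00 7.46 0.00
      vertex 2.00 7.46 16.00
      vertex 6.00 7.46 16.00
    endloop
  endfacet
  facet normal -0.8658 0.5004 0.0000
    outer loop
      vertex 2.00 7.46 0.00
      vertex 0.00 4.00 0.00
      vertex 0.00 4.00 16.00
    endloop
  endfacet
  facet normal -0.8658 0.5004 0.0000
    outer loop
      vertex 2.00 7.46 0.00
      vertex 0.00 4.00 16.00
      vertex 2.00 7.46 16.00
    endloop
  endfacet
  facet normal -0.8658 -0.5004 0.0000
    outer loop
      vertex 0.00 4.00 0.00
      vertex 2.00 0.54 0.00
      vertex 2.00 0.54 16.00
    endloop
  endfacet
  facet normal -0.8658 -0.5004 0.0000
    outer loop
      vertex 0.00 4.00 0.00
      vertex 2.00 0.54 16.00
      vertex 0.00 4.00 16.00
    endloop
  endfacet
  facet normal 0.0000 -1.0000 0.0000
    outer loop
      vertex 2.00 0.54 0.00
      vertex 6.00 0.54 0.00
      vertex 6.00 0.54 16.00
    endloop
  endfacet
  facet normal 0.0000 -1.0000 0.0000
    outer loop
      vertex 2.00 0.54 0.00
      vertex 6.00 0.54 16.00
      vertex 2.00 0.54 16.00
    endloop
  endfacet
  facet normal 0.8658 -0.5004 0.0000
    outer loop
      vertex 6.00 0.54 0.00
      vertex 8.00 4.00 0.00
      vertex 8.00 4.00 16.00
    endloop
  endfacet
  facet normal 0.8658 -0.5004 0.0000
    outer loop
      vertex 6.00 0.54 0.00
      vertex 8.00 4.00 16.00
      vertex 6.00 0.54 16.00
    endloop
  endfacet
endsolid part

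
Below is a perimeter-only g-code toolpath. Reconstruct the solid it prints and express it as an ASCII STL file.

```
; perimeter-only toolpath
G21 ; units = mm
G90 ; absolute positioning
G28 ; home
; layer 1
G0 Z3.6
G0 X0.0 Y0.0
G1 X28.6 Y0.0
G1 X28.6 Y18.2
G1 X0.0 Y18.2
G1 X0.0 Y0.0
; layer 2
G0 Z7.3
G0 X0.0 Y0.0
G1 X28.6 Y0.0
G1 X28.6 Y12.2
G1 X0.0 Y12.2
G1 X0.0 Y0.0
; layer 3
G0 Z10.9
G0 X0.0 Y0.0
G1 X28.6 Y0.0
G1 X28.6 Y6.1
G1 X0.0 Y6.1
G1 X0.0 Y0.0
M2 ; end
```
solid part
  facet normal 0.0000 0.0000 -1.0000
    outer loop
      vertex 28.6 24.3 0.0
      vertex 28.6 0.0 0.0
      vertex 0.0 0.0 0.0
    endloop
  endfacet
  facet normal 0.0000 0.0000 -1.0000
    outer loop
      vertex 0.0 24.3 0.0
      vertex 28.6 24.3 0.0
      vertex 0.0 0.0 0.0
    endloop
  endfacet
  facet normal 0.0000 -1.0000 0.0000
    outer loop
      vertex 0.0 0.0 0.0
      vertex 28.6 0.0 0.0
      vertex 28.6 0.0 14.6
    endloop
  endfacet
  facet normal 0.0000 -1.0000 0.0000
    outer loop
      vertex 0.0 0.0 0.0
      vertex 28.6 0.0 14.6
      vertex 0.0 0.0 14.6
    endloop
  endfacet
  facet normal 0.0000 0.5150 0.8572
    outer loop
      vertex 0.0 0.0 14.6
      vertex 28.6 0.0 14.6
      vertex 28.6 24.3 0.0
    endloop
  endfacet
  facet normal 0.0000 0.5150 0.8572
    outer loop
      vertex 0.0 0.0 14.6
      vertex 28.6 24.3 0.0
      vertex 0.0 24.3 0.0
    endloop
  endfacet
  facet normal -1.0000 0.0000 0.0000
    outer loop
      vertex 0.0 0.0 14.6
      vertex 0.0 24.3 0.0
      vertex 0.0 0.0 0.0
    endloop
  endfacet
  facet normal 1.0000 0.0000 0.0000
    outer loop
      vertex 28.6 0.0 0.0
      vertex 28.6 24.3 0.0
      vertex 28.6 0.0 14.6
    endloop
  endfacet
endsolid part

The G0 Z moves step by Δz≈3.6 mm. The G1 loops shrink linearly with z, so the solid tapers from its base footprint up to z≈14.6. Closing with a flat bottom cap and the tapered top and triangulating gives 8 facets — a wedge (ramp): 28.6 × 24.3 mm base, rising to 14.6 mm along the y=0 edge and sloping linearly to z=0 at y=24.3.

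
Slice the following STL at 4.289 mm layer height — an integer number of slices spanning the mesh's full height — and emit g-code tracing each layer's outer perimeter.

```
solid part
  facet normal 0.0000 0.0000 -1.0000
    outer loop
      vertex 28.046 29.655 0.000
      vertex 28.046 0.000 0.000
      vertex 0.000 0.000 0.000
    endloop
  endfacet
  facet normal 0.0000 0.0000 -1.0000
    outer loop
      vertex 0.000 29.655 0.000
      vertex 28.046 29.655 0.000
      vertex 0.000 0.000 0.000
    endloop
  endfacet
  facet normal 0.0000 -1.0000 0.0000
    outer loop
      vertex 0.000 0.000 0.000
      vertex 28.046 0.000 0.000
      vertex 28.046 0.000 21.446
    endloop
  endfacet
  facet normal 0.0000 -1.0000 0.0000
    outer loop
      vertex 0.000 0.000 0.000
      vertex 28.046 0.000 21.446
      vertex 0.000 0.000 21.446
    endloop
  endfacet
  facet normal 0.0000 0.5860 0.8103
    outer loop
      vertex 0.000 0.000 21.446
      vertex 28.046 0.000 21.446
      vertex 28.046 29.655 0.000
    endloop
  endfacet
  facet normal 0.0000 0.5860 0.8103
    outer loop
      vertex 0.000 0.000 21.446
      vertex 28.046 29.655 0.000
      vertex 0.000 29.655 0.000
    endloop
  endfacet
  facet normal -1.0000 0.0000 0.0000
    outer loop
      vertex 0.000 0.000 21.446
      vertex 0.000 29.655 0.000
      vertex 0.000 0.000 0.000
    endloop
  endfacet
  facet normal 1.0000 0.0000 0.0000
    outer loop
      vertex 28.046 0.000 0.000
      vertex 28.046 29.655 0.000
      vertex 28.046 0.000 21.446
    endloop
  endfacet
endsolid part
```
; perimeter-only toolpath
G21 ; units = mm
G90 ; absolute positioning
G28 ; home
; layer 1
G0 Z4.289
G0 X0.000 Y0.000
G1 X28.046 Y0.000
G1 X28.046 Y23.724
G1 X0.000 Y23.724
G1 X0.000 Y0.000
; layer 2
G0 Z8.578
G0 X0.000 Y0.000
G1 X28.046 Y0.000
G1 X28.046 Y17.793
G1 X0.000 Y17.793
G1 X0.000 Y0.000
; layer 3
G0 Z12.868
G0 X0.000 Y0.000
G1 X28.046 Y0.000
G1 X28.046 Y11.862
G1 X0.000 Y11.862
G1 X0.000 Y0.000
; layer 4
G0 Z17.157
G0 X0.000 Y0.000
G1 X28.046 Y0.000
G1 X28.046 Y5.931
G1 X0.000 Y5.931
G1 X0.000 Y0.000
M2 ; end

The solid is a wedge (ramp): 28 × 29.7 mm base, rising to 21.4 mm along the y=0 edge and sloping linearly to z=0 at y=29.7. Slicing at Δz = 4.289 mm — 5 equal slices spanning the solid's height, so layer i sits at z = i·h/5 — gives 4 non-empty perimeters. Each is a 4-segment closed polygon; G0 lifts to the layer z and rapids to the start vertex, then G1 traces the edges. The cross-section shrinks linearly with z (the slice at the apex is degenerate and omitted).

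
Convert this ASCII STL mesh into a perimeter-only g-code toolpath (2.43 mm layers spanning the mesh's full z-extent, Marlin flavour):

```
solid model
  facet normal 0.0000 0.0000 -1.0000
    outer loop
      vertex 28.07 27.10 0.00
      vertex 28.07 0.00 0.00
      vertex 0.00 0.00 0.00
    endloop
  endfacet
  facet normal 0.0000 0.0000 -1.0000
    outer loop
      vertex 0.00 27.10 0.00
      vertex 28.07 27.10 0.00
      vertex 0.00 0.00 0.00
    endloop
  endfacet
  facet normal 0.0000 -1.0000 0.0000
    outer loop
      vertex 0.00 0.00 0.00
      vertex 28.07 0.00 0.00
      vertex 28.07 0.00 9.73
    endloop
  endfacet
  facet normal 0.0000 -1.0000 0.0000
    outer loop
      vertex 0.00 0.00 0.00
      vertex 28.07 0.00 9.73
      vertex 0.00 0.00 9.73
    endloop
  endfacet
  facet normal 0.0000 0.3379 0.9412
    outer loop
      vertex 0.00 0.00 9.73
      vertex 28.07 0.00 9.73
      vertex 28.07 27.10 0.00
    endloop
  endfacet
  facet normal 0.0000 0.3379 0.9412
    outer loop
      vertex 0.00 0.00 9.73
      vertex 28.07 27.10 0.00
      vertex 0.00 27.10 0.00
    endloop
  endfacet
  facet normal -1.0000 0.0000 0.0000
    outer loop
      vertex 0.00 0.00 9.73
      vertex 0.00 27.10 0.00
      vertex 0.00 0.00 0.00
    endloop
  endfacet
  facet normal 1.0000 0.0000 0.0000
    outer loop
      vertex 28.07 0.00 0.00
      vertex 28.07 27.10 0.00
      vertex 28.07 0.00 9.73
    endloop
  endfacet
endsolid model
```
; perimeter-only toolpath
G21 ; units = mm
G90 ; absolute positioning
G28 ; home
; layer 1
G0 Z2.43
G0 X0.00 Y0.00
G1 X28.07 Y0.00
G1 X28.07 Y20.33
G1 X0.00 Y20.33
G1 X0.00 Y0.00
; layer 2
G0 Z4.87
G0 X0.00 Y0.00
G1 X28.07 Y0.00
G1 X28.07 Y13.55
G1 X0.00 Y13.55
G1 X0.00 Y0.00
; layer 3
G0 Z7.30
G0 X0.00 Y0.00
G1 X28.07 Y0.00
G1 X28.07 Y6.78
G1 X0.00 Y6.78
G1 X0.00 Y0.00
M2 ; end

The solid is a wedge (ramp): 28.1 × 27.1 mm base, rising to 9.73 mm along the y=0 edge and sloping linearly to z=0 at y=27.1. Slicing at Δz = 2.43 mm — 4 equal slices spanning the solid's height, so layer i sits at z = i·h/4 — gives 3 non-empty perimeters. Each is a 4-segment closed polygon; G0 lifts to the layer z and rapids to the start vertex, then G1 traces the edges. The cross-section shrinks linearly with z (the slice at the apex is degenerate and omitted).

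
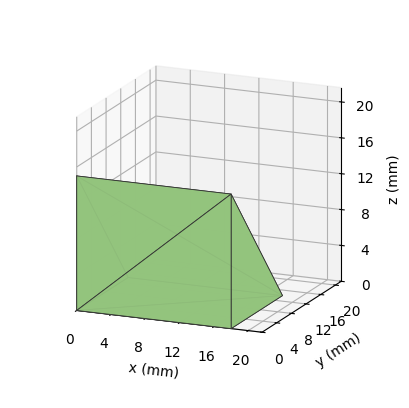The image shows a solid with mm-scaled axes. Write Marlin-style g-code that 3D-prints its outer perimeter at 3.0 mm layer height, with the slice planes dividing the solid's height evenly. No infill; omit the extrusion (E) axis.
Reading the render: the shape is a wedge (ramp): 18 × 14 mm base, rising to 15 mm along the y=0 edge and sloping linearly to z=0 at y=14 (dimensions read to the nearest mm from the axis ticks). For the g-code, the solid's height is divided into equal slices at the stated Δz and each level perimeter traced with G1 moves after a G0 lift.

; perimeter-only toolpath
G21 ; units = mm
G90 ; absolute positioning
G28 ; home
; layer 1
G0 Z3.0
G0 X0.0 Y0.0
G1 X18.0 Y0.0
G1 X18.0 Y11.2
G1 X0.0 Y11.2
G1 X0.0 Y0.0
; layer 2
G0 Z6.0
G0 X0.0 Y0.0
G1 X18.0 Y0.0
G1 X18.0 Y8.4
G1 X0.0 Y8.4
G1 X0.0 Y0.0
; layer 3
G0 Z9.0
G0 X0.0 Y0.0
G1 X18.0 Y0.0
G1 X18.0 Y5.6
G1 X0.0 Y5.6
G1 X0.0 Y0.0
; layer 4
G0 Z12.0
G0 X0.0 Y0.0
G1 X18.0 Y0.0
G1 X18.0 Y2.8
G1 X0.0 Y2.8
G1 X0.0 Y0.0
M2 ; end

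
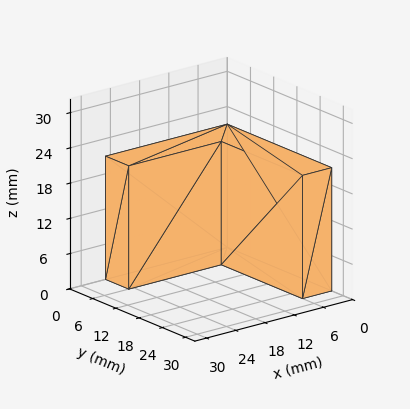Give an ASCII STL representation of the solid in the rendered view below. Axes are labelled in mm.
Reading the render: the shape is an L-shaped prism: outer 25 × 27 mm, arm thicknesses ≈ 6 mm (horizontal) and 6 mm (vertical), extruded 21 mm in z (dimensions read to the nearest mm from the axis ticks). For the STL, each face is triangulated and given an outward normal.

solid part
  facet normal 0.0000 0.0000 -1.0000
    outer loop
      vertex 25.0 6.0 0.0
      vertex 25.0 0.0 0.0
      vertex 0.0 0.0 0.0
    endloop
  endfacet
  facet normal 0.0000 0.0000 -1.0000
    outer loop
      vertex 6.0 6.0 0.0
      vertex 25.0 6.0 0.0
      vertex 0.0 0.0 0.0
    endloop
  endfacet
  facet normal 0.0000 0.0000 -1.0000
    outer loop
      vertex 6.0 27.0 0.0
      vertex 6.0 6.0 0.0
      vertex 0.0 0.0 0.0
    endloop
  endfacet
  facet normal 0.0000 0.0000 -1.0000
    outer loop
      vertex 0.0 27.0 0.0
      vertex 6.0 27.0 0.0
      vertex 0.0 0.0 0.0
    endloop
  endfacet
  facet normal 0.0000 0.0000 1.0000
    outer loop
      vertex 0.0 0.0 21.0
      vertex 25.0 0.0 21.0
      vertex 25.0 6.0 21.0
    endloop
  endfacet
  facet normal 0.0000 0.0000 1.0000
    outer loop
      vertex 0.0 0.0 21.0
      vertex 25.0 6.0 21.0
      vertex 6.0 6.0 21.0
    endloop
  endfacet
  facet normal 0.0000 0.0000 1.0000
    outer loop
      vertex 0.0 0.0 21.0
      vertex 6.0 6.0 21.0
      vertex 6.0 27.0 21.0
    endloop
  endfacet
  facet normal 0.0000 0.0000 1.0000
    outer loop
      vertex 0.0 0.0 21.0
      vertex 6.0 27.0 21.0
      vertex 0.0 27.0 21.0
    endloop
  endfacet
  facet normal 0.0000 -1.0000 0.0000
    outer loop
      vertex 0.0 0.0 0.0
      vertex 25.0 0.0 0.0
      vertex 25.0 0.0 21.0
    endloop
  endfacet
  facet normal 0.0000 -1.0000 0.0000
    outer loop
      vertex 0.0 0.0 0.0
      vertex 25.0 0.0 21.0
      vertex 0.0 0.0 21.0
    endloop
  endfacet
  facet normal 1.0000 0.0000 0.0000
    outer loop
      vertex 25.0 0.0 0.0
      vertex 25.0 6.0 0.0
      vertex 25.0 6.0 21.0
    endloop
  endfacet
  facet normal 1.0000 0.0000 0.0000
    outer loop
      vertex 25.0 0.0 0.0
      vertex 25.0 6.0 21.0
      vertex 25.0 0.0 21.0
    endloop
  endfacet
  facet normal 0.0000 1.0000 0.0000
    outer loop
      vertex 25.0 6.0 0.0
      vertex 6.0 6.0 0.0
      vertex 6.0 6.0 21.0
    endloop
  endfacet
  facet normal 0.0000 1.0000 0.0000
    outer loop
      vertex 25.0 6.0 0.0
      vertex 6.0 6.0 21.0
      vertex 25.0 6.0 21.0
    endloop
  endfacet
  facet normal 1.0000 0.0000 0.0000
    outer loop
      vertex 6.0 6.0 0.0
      vertex 6.0 27.0 0.0
      vertex 6.0 27.0 21.0
    endloop
  endfacet
  facet normal 1.0000 0.0000 0.0000
    outer loop
      vertex 6.0 6.0 0.0
      vertex 6.0 27.0 21.0
      vertex 6.0 6.0 21.0
    endloop
  endfacet
  facet normal 0.0000 1.0000 0.0000
    outer loop
      vertex 6.0 27.0 0.0
      vertex 0.0 27.0 0.0
      vertex 0.0 27.0 21.0
    endloop
  endfacet
  facet normal 0.0000 1.0000 0.0000
    outer loop
      vertex 6.0 27.0 0.0
      vertex 0.0 27.0 21.0
      vertex 6.0 27.0 21.0
    endloop
  endfacet
  facet normal -1.0000 0.0000 0.0000
    outer loop
      vertex 0.0 27.0 0.0
      vertex 0.0 0.0 0.0
      vertex 0.0 0.0 21.0
    endloop
  endfacet
  facet normal -1.0000 0.0000 0.0000
    outer loop
      vertex 0.0 27.0 0.0
      vertex 0.0 0.0 21.0
      vertex 0.0 27.0 21.0
    endloop
  endfacet
endsolid part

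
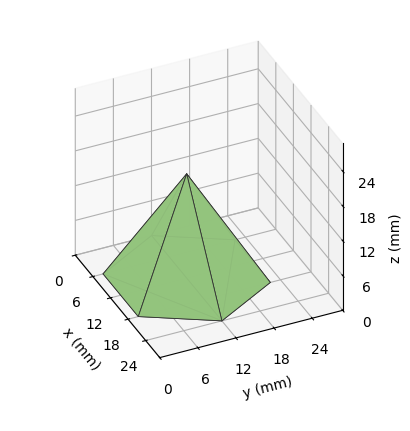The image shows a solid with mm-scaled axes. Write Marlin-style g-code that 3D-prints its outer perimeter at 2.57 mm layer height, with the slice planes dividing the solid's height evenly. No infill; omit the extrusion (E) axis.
Reading the render: the shape is a regular 6-sided pyramid, base circumscribed radius ≈ 12 mm, apex at z ≈ 18 mm (dimensions read to the nearest mm from the axis ticks). For the g-code, the solid's height is divided into equal slices at the stated Δz and each level perimeter traced with G1 moves after a G0 lift.

; perimeter-only toolpath
G21 ; units = mm
G90 ; absolute positioning
G28 ; home
; layer 1
G0 Z2.57
G0 X22.29 Y12.00
G1 X17.14 Y20.91
G1 X6.86 Y20.91
G1 X1.71 Y12.00
G1 X6.86 Y3.09
G1 X17.14 Y3.09
G1 X22.29 Y12.00
; layer 2
G0 Z5.14
G0 X20.57 Y12.00
G1 X16.29 Y19.42
G1 X7.71 Y19.42
G1 X3.43 Y12.00
G1 X7.71 Y4.58
G1 X16.29 Y4.58
G1 X20.57 Y12.00
; layer 3
G0 Z7.71
G0 X18.86 Y12.00
G1 X15.43 Y17.94
G1 X8.57 Y17.94
G1 X5.14 Y12.00
G1 X8.57 Y6.06
G1 X15.43 Y6.06
G1 X18.86 Y12.00
; layer 4
G0 Z10.29
G0 X17.14 Y12.00
G1 X14.57 Y16.45
G1 X9.43 Y16.45
G1 X6.86 Y12.00
G1 X9.43 Y7.55
G1 X14.57 Y7.55
G1 X17.14 Y12.00
; layer 5
G0 Z12.86
G0 X15.43 Y12.00
G1 X13.71 Y14.97
G1 X10.29 Y14.97
G1 X8.57 Y12.00
G1 X10.29 Y9.03
G1 X13.71 Y9.03
G1 X15.43 Y12.00
; layer 6
G0 Z15.43
G0 X13.71 Y12.00
G1 X12.86 Y13.48
G1 X11.14 Y13.48
G1 X10.29 Y12.00
G1 X11.14 Y10.52
G1 X12.86 Y10.52
G1 X13.71 Y12.00
M2 ; end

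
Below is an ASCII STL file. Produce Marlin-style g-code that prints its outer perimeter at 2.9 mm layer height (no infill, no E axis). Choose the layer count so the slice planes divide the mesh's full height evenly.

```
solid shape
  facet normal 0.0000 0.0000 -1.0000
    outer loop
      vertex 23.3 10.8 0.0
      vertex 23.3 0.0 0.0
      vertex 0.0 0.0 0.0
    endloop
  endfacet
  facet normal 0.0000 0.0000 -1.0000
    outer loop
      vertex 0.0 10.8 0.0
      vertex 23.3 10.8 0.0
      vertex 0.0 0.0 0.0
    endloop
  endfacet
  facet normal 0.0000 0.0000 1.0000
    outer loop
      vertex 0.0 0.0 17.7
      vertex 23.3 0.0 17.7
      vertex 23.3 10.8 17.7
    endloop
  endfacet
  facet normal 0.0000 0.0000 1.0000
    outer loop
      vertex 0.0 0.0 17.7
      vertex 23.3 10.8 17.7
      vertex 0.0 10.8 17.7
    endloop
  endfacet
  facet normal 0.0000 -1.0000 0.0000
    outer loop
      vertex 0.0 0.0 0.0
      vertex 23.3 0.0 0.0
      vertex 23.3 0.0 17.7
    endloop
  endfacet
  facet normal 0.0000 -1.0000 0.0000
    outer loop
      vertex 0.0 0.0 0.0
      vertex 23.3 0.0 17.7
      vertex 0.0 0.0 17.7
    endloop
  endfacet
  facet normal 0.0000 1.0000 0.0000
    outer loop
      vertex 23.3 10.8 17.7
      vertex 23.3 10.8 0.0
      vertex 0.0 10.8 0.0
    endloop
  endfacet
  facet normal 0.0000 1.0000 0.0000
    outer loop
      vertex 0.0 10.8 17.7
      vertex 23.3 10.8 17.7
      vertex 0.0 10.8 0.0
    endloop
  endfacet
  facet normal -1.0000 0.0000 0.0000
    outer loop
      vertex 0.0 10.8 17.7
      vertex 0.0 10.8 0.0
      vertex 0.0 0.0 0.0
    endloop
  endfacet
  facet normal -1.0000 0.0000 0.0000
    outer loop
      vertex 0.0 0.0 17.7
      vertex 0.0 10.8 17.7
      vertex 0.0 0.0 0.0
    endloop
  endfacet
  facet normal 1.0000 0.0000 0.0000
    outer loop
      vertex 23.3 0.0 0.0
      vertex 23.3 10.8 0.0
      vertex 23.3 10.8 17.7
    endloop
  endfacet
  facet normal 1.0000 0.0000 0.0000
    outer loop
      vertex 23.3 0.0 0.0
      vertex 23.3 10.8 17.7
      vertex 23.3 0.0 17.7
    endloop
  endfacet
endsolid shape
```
; perimeter-only toolpath
G21 ; units = mm
G90 ; absolute positioning
G28 ; home
; layer 1
G0 Z2.9
G0 X0.0 Y0.0
G1 X23.3 Y0.0
G1 X23.3 Y10.8
G1 X0.0 Y10.8
G1 X0.0 Y0.0
; layer 2
G0 Z5.9
G0 X0.0 Y0.0
G1 X23.3 Y0.0
G1 X23.3 Y10.8
G1 X0.0 Y10.8
G1 X0.0 Y0.0
; layer 3
G0 Z8.8
G0 X0.0 Y0.0
G1 X23.3 Y0.0
G1 X23.3 Y10.8
G1 X0.0 Y10.8
G1 X0.0 Y0.0
; layer 4
G0 Z11.8
G0 X0.0 Y0.0
G1 X23.3 Y0.0
G1 X23.3 Y10.8
G1 X0.0 Y10.8
G1 X0.0 Y0.0
; layer 5
G0 Z14.7
G0 X0.0 Y0.0
G1 X23.3 Y0.0
G1 X23.3 Y10.8
G1 X0.0 Y10.8
G1 X0.0 Y0.0
; layer 6
G0 Z17.7
G0 X0.0 Y0.0
G1 X23.3 Y0.0
G1 X23.3 Y10.8
G1 X0.0 Y10.8
G1 X0.0 Y0.0
M2 ; end

The solid is a rectangular box, roughly 23.3 × 10.8 mm footprint and 17.7 mm tall. Slicing at Δz = 2.9 mm — 6 equal slices spanning the solid's height, so layer i sits at z = i·h/6 — gives 6 non-empty perimeters. Each is a 4-segment closed polygon; G0 lifts to the layer z and rapids to the start vertex, then G1 traces the edges.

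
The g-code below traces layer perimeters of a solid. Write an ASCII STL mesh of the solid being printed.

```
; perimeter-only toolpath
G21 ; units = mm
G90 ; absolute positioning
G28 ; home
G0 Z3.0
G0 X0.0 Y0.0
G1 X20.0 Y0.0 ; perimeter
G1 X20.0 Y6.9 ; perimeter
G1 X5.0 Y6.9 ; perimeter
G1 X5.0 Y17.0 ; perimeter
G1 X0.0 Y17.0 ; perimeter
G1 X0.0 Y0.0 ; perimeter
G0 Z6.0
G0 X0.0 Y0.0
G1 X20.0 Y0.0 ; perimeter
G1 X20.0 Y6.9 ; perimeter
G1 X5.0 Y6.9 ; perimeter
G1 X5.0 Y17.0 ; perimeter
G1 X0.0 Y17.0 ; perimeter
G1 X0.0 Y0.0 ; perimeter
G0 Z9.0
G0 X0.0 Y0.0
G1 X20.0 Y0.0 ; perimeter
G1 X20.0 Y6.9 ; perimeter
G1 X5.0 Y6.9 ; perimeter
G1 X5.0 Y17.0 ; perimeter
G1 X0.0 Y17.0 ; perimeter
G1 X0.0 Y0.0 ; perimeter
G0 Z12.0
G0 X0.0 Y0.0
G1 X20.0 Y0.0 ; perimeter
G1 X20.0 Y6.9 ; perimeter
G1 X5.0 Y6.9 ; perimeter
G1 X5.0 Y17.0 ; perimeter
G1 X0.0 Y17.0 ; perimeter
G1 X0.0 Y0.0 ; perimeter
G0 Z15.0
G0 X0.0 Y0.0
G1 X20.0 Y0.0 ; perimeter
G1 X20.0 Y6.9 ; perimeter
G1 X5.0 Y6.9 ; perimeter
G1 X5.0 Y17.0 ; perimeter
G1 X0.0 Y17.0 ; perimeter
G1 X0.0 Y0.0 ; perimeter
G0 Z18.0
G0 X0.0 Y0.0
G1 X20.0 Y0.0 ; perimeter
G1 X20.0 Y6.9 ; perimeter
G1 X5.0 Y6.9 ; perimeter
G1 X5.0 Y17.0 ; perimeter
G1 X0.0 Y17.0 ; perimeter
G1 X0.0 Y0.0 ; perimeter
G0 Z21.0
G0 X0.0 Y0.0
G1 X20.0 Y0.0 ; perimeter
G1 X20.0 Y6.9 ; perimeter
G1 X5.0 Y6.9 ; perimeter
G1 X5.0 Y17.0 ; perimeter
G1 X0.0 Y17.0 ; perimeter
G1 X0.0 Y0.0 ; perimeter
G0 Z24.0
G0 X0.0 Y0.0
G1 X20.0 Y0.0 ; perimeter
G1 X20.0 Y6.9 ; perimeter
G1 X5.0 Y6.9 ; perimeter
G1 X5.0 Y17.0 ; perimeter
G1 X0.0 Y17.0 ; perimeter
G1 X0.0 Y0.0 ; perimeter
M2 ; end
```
solid part
  facet normal 0.0000 0.0000 -1.0000
    outer loop
      vertex 20.0 6.9 0.0
      vertex 20.0 0.0 0.0
      vertex 0.0 0.0 0.0
    endloop
  endfacet
  facet normal 0.0000 0.0000 -1.0000
    outer loop
      vertex 5.0 6.9 0.0
      vertex 20.0 6.9 0.0
      vertex 0.0 0.0 0.0
    endloop
  endfacet
  facet normal 0.0000 0.0000 -1.0000
    outer loop
      vertex 5.0 17.0 0.0
      vertex 5.0 6.9 0.0
      vertex 0.0 0.0 0.0
    endloop
  endfacet
  facet normal 0.0000 0.0000 -1.0000
    outer loop
      vertex 0.0 17.0 0.0
      vertex 5.0 17.0 0.0
      vertex 0.0 0.0 0.0
    endloop
  endfacet
  facet normal 0.0000 0.0000 1.0000
    outer loop
      vertex 0.0 0.0 24.0
      vertex 20.0 0.0 24.0
      vertex 20.0 6.9 24.0
    endloop
  endfacet
  facet normal 0.0000 0.0000 1.0000
    outer loop
      vertex 0.0 0.0 24.0
      vertex 20.0 6.9 24.0
      vertex 5.0 6.9 24.0
    endloop
  endfacet
  facet normal 0.0000 0.0000 1.0000
    outer loop
      vertex 0.0 0.0 24.0
      vertex 5.0 6.9 24.0
      vertex 5.0 17.0 24.0
    endloop
  endfacet
  facet normal 0.0000 0.0000 1.0000
    outer loop
      vertex 0.0 0.0 24.0
      vertex 5.0 17.0 24.0
      vertex 0.0 17.0 24.0
    endloop
  endfacet
  facet normal 0.0000 -1.0000 0.0000
    outer loop
      vertex 0.0 0.0 0.0
      vertex 20.0 0.0 0.0
      vertex 20.0 0.0 24.0
    endloop
  endfacet
  facet normal 0.0000 -1.0000 0.0000
    outer loop
      vertex 0.0 0.0 0.0
      vertex 20.0 0.0 24.0
      vertex 0.0 0.0 24.0
    endloop
  endfacet
  facet normal 1.0000 0.0000 0.0000
    outer loop
      vertex 20.0 0.0 0.0
      vertex 20.0 6.9 0.0
      vertex 20.0 6.9 24.0
    endloop
  endfacet
  facet normal 1.0000 0.0000 0.0000
    outer loop
      vertex 20.0 0.0 0.0
      vertex 20.0 6.9 24.0
      vertex 20.0 0.0 24.0
    endloop
  endfacet
  facet normal 0.0000 1.0000 0.0000
    outer loop
      vertex 20.0 6.9 0.0
      vertex 5.0 6.9 0.0
      vertex 5.0 6.9 24.0
    endloop
  endfacet
  facet normal 0.0000 1.0000 0.0000
    outer loop
      vertex 20.0 6.9 0.0
      vertex 5.0 6.9 24.0
      vertex 20.0 6.9 24.0
    endloop
  endfacet
  facet normal 1.0000 0.0000 0.0000
    outer loop
      vertex 5.0 6.9 0.0
      vertex 5.0 17.0 0.0
      vertex 5.0 17.0 24.0
    endloop
  endfacet
  facet normal 1.0000 0.0000 0.0000
    outer loop
      vertex 5.0 6.9 0.0
      vertex 5.0 17.0 24.0
      vertex 5.0 6.9 24.0
    endloop
  endfacet
  facet normal 0.0000 1.0000 0.0000
    outer loop
      vertex 5.0 17.0 0.0
      vertex 0.0 17.0 0.0
      vertex 0.0 17.0 24.0
    endloop
  endfacet
  facet normal 0.0000 1.0000 0.0000
    outer loop
      vertex 5.0 17.0 0.0
      vertex 0.0 17.0 24.0
      vertex 5.0 17.0 24.0
    endloop
  endfacet
  facet normal -1.0000 0.0000 0.0000
    outer loop
      vertex 0.0 17.0 0.0
      vertex 0.0 0.0 0.0
      vertex 0.0 0.0 24.0
    endloop
  endfacet
  facet normal -1.0000 0.0000 0.0000
    outer loop
      vertex 0.0 17.0 0.0
      vertex 0.0 0.0 24.0
      vertex 0.0 17.0 24.0
    endloop
  endfacet
endsolid part

The G0 Z moves step by Δz≈3.0 mm. Every layer's G1 loop is the same polygon, so the solid is a straight extrusion of it from z=0 to z≈24. Closing with flat bottom and top caps and triangulating gives 20 facets — an L-shaped prism: outer 20 × 17 mm, arm thicknesses ≈ 6.9 mm (horizontal) and 5 mm (vertical), extruded 24 mm in z.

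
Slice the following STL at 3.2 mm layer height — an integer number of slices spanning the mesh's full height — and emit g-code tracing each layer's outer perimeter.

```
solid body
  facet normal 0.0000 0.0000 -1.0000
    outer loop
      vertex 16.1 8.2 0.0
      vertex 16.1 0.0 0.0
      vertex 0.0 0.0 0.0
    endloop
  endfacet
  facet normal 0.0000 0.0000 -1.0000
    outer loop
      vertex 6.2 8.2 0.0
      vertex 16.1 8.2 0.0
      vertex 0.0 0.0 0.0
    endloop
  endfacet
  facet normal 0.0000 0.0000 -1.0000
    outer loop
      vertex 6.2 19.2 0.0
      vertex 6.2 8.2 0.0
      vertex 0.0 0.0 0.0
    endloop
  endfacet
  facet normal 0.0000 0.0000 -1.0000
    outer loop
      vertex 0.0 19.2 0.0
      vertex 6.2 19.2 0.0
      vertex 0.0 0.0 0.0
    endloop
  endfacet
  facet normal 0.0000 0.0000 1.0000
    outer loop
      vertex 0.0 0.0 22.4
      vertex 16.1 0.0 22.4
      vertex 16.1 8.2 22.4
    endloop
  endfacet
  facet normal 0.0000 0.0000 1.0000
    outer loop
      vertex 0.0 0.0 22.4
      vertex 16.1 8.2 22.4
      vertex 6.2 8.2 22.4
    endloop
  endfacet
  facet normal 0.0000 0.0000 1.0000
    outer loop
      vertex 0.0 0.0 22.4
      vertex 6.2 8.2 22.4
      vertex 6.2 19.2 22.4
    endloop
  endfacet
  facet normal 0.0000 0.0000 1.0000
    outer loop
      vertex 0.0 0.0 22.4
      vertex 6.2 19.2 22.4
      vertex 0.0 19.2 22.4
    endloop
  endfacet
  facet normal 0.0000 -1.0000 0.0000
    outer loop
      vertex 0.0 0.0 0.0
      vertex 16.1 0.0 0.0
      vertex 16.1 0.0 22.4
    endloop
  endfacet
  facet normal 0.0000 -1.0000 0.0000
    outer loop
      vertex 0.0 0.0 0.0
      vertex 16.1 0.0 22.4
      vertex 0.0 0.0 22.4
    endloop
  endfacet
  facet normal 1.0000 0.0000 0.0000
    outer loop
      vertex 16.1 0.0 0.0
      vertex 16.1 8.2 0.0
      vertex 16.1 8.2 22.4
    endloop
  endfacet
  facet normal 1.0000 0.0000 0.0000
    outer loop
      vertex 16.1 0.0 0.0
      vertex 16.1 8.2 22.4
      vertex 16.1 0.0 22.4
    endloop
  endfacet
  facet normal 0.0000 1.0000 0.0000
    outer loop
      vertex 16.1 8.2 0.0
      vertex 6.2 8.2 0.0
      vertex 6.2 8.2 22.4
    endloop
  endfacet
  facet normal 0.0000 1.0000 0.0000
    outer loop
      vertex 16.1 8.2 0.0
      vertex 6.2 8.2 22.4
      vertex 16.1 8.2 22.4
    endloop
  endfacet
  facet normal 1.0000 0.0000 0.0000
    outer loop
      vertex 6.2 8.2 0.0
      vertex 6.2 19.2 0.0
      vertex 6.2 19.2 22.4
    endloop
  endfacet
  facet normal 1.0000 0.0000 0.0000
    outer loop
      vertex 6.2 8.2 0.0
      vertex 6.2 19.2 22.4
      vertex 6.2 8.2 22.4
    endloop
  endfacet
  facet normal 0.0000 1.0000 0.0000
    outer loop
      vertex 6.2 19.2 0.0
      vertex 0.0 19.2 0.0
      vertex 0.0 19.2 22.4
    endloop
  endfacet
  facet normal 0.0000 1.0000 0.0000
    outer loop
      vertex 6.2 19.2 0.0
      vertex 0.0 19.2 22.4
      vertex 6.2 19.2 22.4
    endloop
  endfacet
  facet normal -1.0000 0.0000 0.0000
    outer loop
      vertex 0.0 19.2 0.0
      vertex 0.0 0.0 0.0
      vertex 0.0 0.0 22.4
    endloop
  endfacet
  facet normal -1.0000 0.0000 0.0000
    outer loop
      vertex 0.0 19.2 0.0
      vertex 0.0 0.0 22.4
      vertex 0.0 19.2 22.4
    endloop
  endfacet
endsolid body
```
; perimeter-only toolpath
G21 ; units = mm
G90 ; absolute positioning
G28 ; home
; layer 1
G0 Z3.2
G0 X0.0 Y0.0
G1 X16.1 Y0.0
G1 X16.1 Y8.2
G1 X6.2 Y8.2
G1 X6.2 Y19.2
G1 X0.0 Y19.2
G1 X0.0 Y0.0
; layer 2
G0 Z6.4
G0 X0.0 Y0.0
G1 X16.1 Y0.0
G1 X16.1 Y8.2
G1 X6.2 Y8.2
G1 X6.2 Y19.2
G1 X0.0 Y19.2
G1 X0.0 Y0.0
; layer 3
G0 Z9.6
G0 X0.0 Y0.0
G1 X16.1 Y0.0
G1 X16.1 Y8.2
G1 X6.2 Y8.2
G1 X6.2 Y19.2
G1 X0.0 Y19.2
G1 X0.0 Y0.0
; layer 4
G0 Z12.8
G0 X0.0 Y0.0
G1 X16.1 Y0.0
G1 X16.1 Y8.2
G1 X6.2 Y8.2
G1 X6.2 Y19.2
G1 X0.0 Y19.2
G1 X0.0 Y0.0
; layer 5
G0 Z16.0
G0 X0.0 Y0.0
G1 X16.1 Y0.0
G1 X16.1 Y8.2
G1 X6.2 Y8.2
G1 X6.2 Y19.2
G1 X0.0 Y19.2
G1 X0.0 Y0.0
; layer 6
G0 Z19.2
G0 X0.0 Y0.0
G1 X16.1 Y0.0
G1 X16.1 Y8.2
G1 X6.2 Y8.2
G1 X6.2 Y19.2
G1 X0.0 Y19.2
G1 X0.0 Y0.0
; layer 7
G0 Z22.4
G0 X0.0 Y0.0
G1 X16.1 Y0.0
G1 X16.1 Y8.2
G1 X6.2 Y8.2
G1 X6.2 Y19.2
G1 X0.0 Y19.2
G1 X0.0 Y0.0
M2 ; end

The solid is an L-shaped prism: outer 16.1 × 19.2 mm, arm thicknesses ≈ 8.2 mm (horizontal) and 6.2 mm (vertical), extruded 22.4 mm in z. Slicing at Δz = 3.2 mm — 7 equal slices spanning the solid's height, so layer i sits at z = i·h/7 — gives 7 non-empty perimeters. Each is a 6-segment closed polygon; G0 lifts to the layer z and rapids to the start vertex, then G1 traces the edges.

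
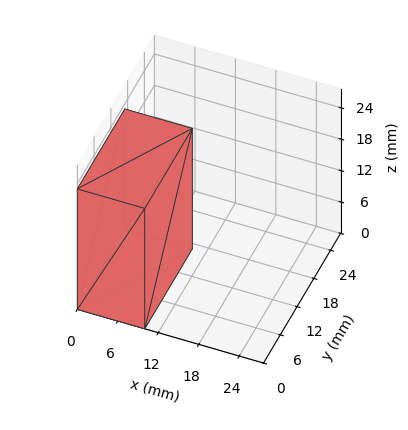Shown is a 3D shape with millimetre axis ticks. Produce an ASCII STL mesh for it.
Reading the render: the shape is a rectangular box, roughly 10 × 17 mm footprint and 23 mm tall (dimensions read to the nearest mm from the axis ticks). For the STL, each face is triangulated and given an outward normal.

solid part
  facet normal 0.0000 0.0000 -1.0000
    outer loop
      vertex 10.000 17.000 0.000
      vertex 10.000 0.000 0.000
      vertex 0.000 0.000 0.000
    endloop
  endfacet
  facet normal 0.0000 0.0000 -1.0000
    outer loop
      vertex 0.000 17.000 0.000
      vertex 10.000 17.000 0.000
      vertex 0.000 0.000 0.000
    endloop
  endfacet
  facet normal 0.0000 0.0000 1.0000
    outer loop
      vertex 0.000 0.000 23.000
      vertex 10.000 0.000 23.000
      vertex 10.000 17.000 23.000
    endloop
  endfacet
  facet normal 0.0000 0.0000 1.0000
    outer loop
      vertex 0.000 0.000 23.000
      vertex 10.000 17.000 23.000
      vertex 0.000 17.000 23.000
    endloop
  endfacet
  facet normal 0.0000 -1.0000 0.0000
    outer loop
      vertex 0.000 0.000 0.000
      vertex 10.000 0.000 0.000
      vertex 10.000 0.000 23.000
    endloop
  endfacet
  facet normal 0.0000 -1.0000 0.0000
    outer loop
      vertex 0.000 0.000 0.000
      vertex 10.000 0.000 23.000
      vertex 0.000 0.000 23.000
    endloop
  endfacet
  facet normal 0.0000 1.0000 0.0000
    outer loop
      vertex 10.000 17.000 23.000
      vertex 10.000 17.000 0.000
      vertex 0.000 17.000 0.000
    endloop
  endfacet
  facet normal 0.0000 1.0000 0.0000
    outer loop
      vertex 0.000 17.000 23.000
      vertex 10.000 17.000 23.000
      vertex 0.000 17.000 0.000
    endloop
  endfacet
  facet normal -1.0000 0.0000 0.0000
    outer loop
      vertex 0.000 17.000 23.000
      vertex 0.000 17.000 0.000
      vertex 0.000 0.000 0.000
    endloop
  endfacet
  facet normal -1.0000 0.0000 0.0000
    outer loop
      vertex 0.000 0.000 23.000
      vertex 0.000 17.000 23.000
      vertex 0.000 0.000 0.000
    endloop
  endfacet
  facet normal 1.0000 0.0000 0.0000
    outer loop
      vertex 10.000 0.000 0.000
      vertex 10.000 17.000 0.000
      vertex 10.000 17.000 23.000
    endloop
  endfacet
  facet normal 1.0000 0.0000 0.0000
    outer loop
      vertex 10.000 0.000 0.000
      vertex 10.000 17.000 23.000
      vertex 10.000 0.000 23.000
    endloop
  endfacet
endsolid part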